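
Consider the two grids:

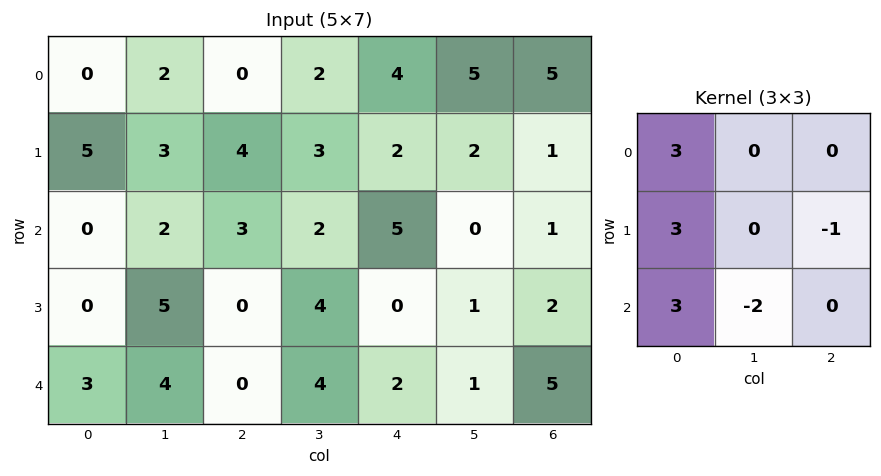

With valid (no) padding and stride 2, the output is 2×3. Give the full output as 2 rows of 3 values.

7 15 32
1 1 17

Output[0,0]: The receptive field on the input at this output position is [0 2 0 / 5 3 4 / 0 2 3]. Elementwise product with the kernel and sum: 0·3 + 5·3 + 4·-1 + 0·3 + 2·-2.
Output[0,1]: The receptive field on the input at this output position is [0 2 4 / 4 3 2 / 3 2 5]. Elementwise product with the kernel and sum: 0·3 + 4·3 + 2·-1 + 3·3 + 2·-2.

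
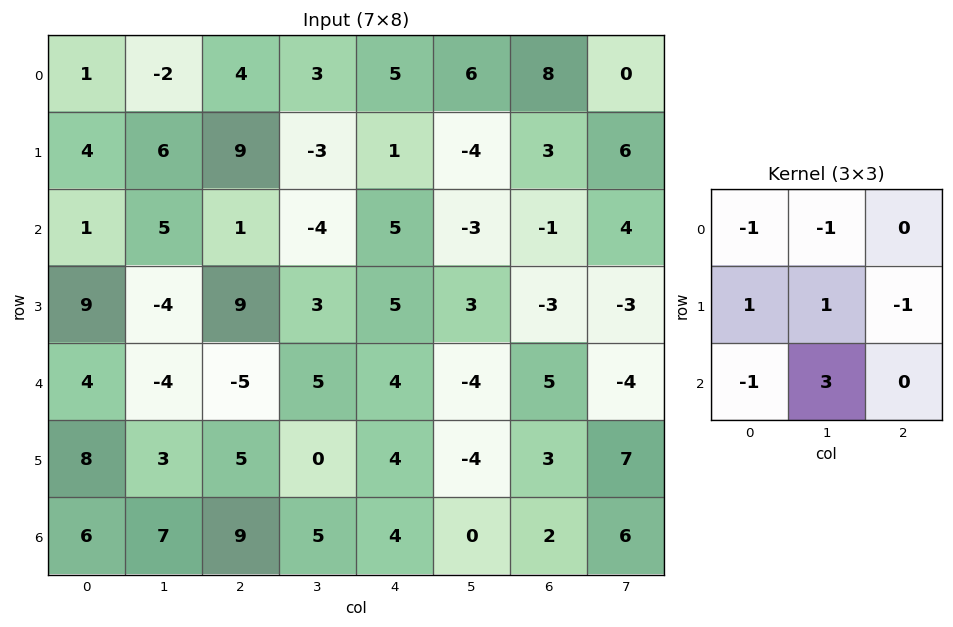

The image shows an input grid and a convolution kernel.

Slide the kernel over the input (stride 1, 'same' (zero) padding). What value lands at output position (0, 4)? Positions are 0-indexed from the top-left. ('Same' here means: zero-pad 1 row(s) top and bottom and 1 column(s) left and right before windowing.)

The receptive field on the zero-padded input at this output position is [0 0 0 / 3 5 6 / -3 1 -4]. Elementwise product with the kernel and sum: 0·-1 + 0·-1 + 3·1 + 5·1 + 6·-1 + -3·-1 + 1·3.

8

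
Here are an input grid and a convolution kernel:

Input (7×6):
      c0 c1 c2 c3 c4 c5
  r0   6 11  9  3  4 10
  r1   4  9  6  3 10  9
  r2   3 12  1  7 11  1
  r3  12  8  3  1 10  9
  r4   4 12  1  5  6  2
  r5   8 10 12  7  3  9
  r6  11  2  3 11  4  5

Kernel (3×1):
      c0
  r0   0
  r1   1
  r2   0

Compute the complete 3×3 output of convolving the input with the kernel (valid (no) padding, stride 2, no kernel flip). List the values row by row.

Output[0,0]: The receptive field on the input at this output position is [6 / 4 / 3]. Elementwise product with the kernel and sum: 4·1.
Output[0,1]: The receptive field on the input at this output position is [9 / 6 / 1]. Elementwise product with the kernel and sum: 6·1.

4 6 10
12 3 10
8 12 3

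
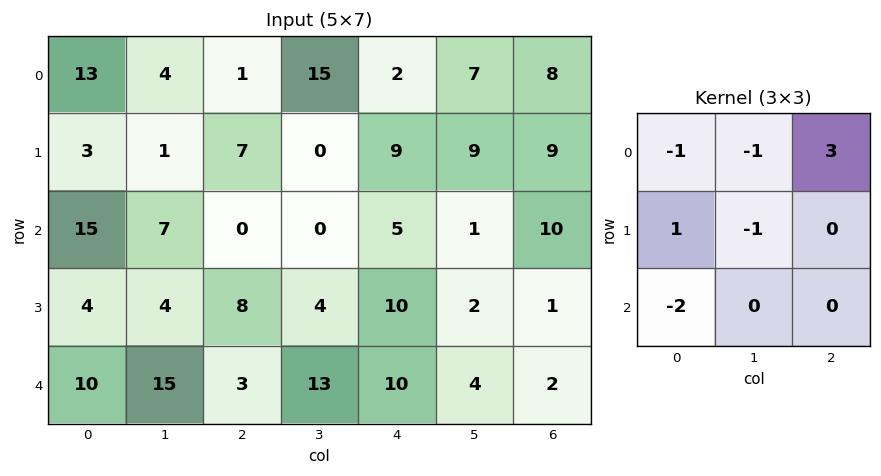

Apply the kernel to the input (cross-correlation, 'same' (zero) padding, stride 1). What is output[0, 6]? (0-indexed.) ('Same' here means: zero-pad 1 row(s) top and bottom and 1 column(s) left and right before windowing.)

-19

The receptive field on the zero-padded input at this output position is [0 0 0 / 7 8 0 / 9 9 0]. Elementwise product with the kernel and sum: 0·-1 + 0·-1 + 0·3 + 7·1 + 8·-1 + 9·-2.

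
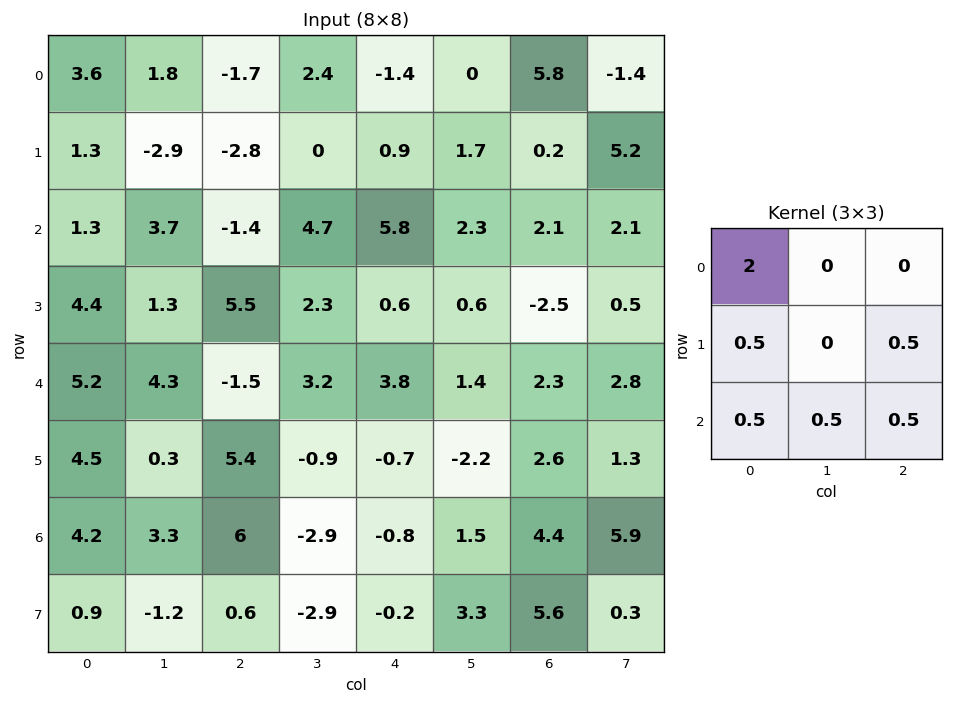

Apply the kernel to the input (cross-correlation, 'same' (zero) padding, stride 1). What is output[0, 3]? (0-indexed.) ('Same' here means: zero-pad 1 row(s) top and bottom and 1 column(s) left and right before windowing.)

-2.5

The receptive field on the zero-padded input at this output position is [0 0 0 / -1.7 2.4 -1.4 / -2.8 0 0.9]. Elementwise product with the kernel and sum: 0·2 + -1.7·0.5 + -1.4·0.5 + -2.8·0.5 + 0·0.5 + 0.9·0.5.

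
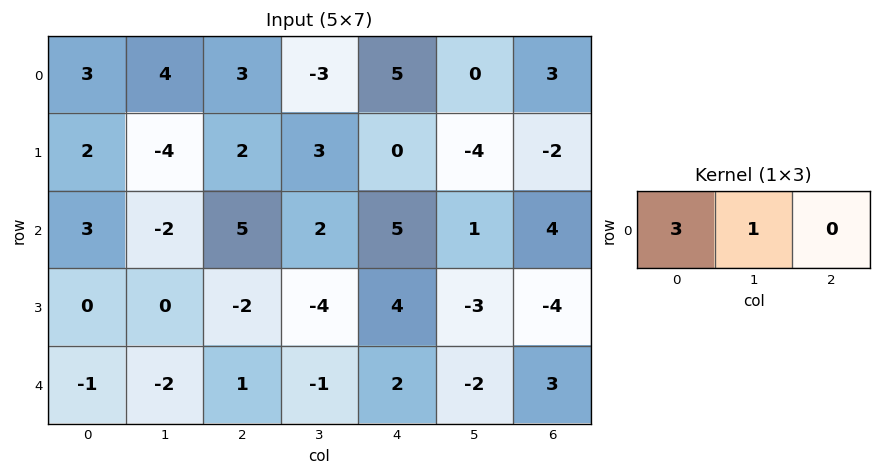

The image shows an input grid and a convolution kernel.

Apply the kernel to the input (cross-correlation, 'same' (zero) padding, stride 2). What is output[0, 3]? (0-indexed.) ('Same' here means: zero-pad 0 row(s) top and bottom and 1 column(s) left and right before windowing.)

3

The receptive field on the zero-padded input at this output position is [0 3 0]. Elementwise product with the kernel and sum: 0·3 + 3·1.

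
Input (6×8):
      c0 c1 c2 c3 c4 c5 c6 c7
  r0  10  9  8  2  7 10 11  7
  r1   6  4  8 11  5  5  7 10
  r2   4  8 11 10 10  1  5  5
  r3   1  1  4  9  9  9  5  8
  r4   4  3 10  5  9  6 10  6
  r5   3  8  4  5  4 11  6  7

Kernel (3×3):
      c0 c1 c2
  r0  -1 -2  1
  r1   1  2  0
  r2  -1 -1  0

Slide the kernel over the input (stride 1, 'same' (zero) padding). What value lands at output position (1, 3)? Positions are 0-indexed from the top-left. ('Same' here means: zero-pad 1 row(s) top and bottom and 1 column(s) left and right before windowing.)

The receptive field on the zero-padded input at this output position is [8 2 7 / 8 11 5 / 11 10 10]. Elementwise product with the kernel and sum: 8·-1 + 2·-2 + 7·1 + 8·1 + 11·2 + 11·-1 + 10·-1.

4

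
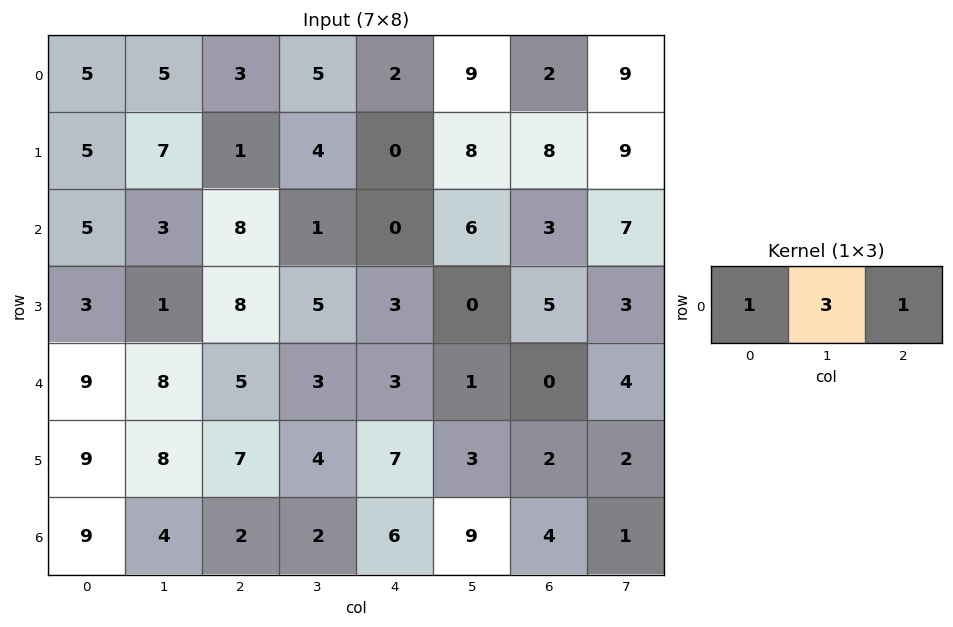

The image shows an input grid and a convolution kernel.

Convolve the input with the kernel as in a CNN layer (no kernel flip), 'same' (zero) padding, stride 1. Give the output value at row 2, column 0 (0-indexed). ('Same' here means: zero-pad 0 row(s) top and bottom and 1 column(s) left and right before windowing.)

18

The receptive field on the zero-padded input at this output position is [0 5 3]. Elementwise product with the kernel and sum: 0·1 + 5·3 + 3·1.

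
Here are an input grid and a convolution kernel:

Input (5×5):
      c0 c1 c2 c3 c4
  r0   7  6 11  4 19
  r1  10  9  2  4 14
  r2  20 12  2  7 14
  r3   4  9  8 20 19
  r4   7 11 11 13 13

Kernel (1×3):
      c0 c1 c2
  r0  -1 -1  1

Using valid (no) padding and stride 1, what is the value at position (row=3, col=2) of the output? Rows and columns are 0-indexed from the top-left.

-9

The receptive field on the input at this output position is [8 20 19]. Elementwise product with the kernel and sum: 8·-1 + 20·-1 + 19·1.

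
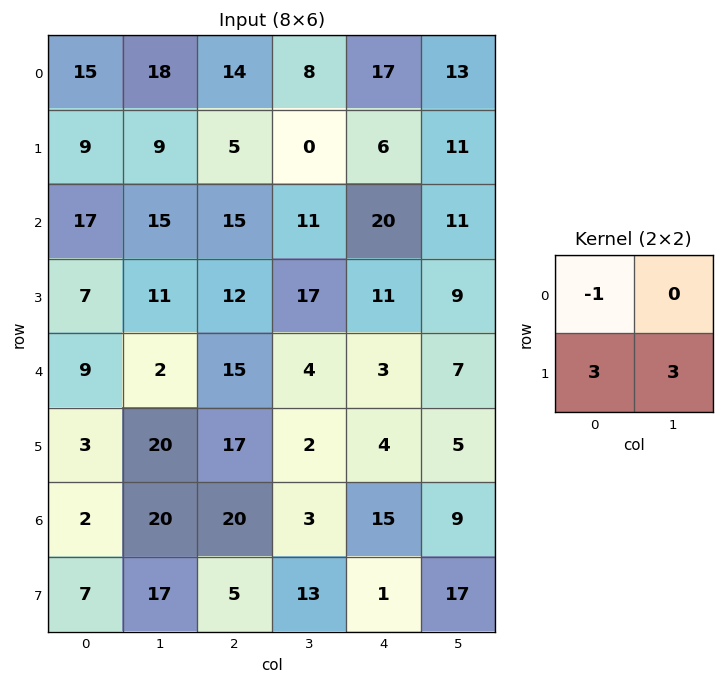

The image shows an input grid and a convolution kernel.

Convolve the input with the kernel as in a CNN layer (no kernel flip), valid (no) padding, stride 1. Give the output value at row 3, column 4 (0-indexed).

19

The receptive field on the input at this output position is [11 9 / 3 7]. Elementwise product with the kernel and sum: 11·-1 + 3·3 + 7·3.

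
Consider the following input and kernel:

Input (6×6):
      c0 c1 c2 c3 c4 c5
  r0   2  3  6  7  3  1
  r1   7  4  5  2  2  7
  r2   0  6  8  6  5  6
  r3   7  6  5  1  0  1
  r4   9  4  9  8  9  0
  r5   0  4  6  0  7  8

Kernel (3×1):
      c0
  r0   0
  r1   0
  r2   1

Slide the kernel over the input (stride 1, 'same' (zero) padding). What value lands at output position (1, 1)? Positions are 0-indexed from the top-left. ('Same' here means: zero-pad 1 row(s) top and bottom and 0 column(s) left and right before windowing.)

The receptive field on the zero-padded input at this output position is [3 / 4 / 6]. Elementwise product with the kernel and sum: 6·1.

6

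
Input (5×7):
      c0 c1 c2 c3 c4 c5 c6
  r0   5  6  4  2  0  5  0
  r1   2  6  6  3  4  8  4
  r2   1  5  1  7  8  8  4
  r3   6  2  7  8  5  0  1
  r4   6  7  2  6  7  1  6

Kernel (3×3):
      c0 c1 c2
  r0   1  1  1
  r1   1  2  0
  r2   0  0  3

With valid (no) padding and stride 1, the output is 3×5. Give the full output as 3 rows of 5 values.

Output[0,0]: The receptive field on the input at this output position is [5 6 4 / 2 6 6 / 1 5 1]. Elementwise product with the kernel and sum: 5·1 + 6·1 + 4·1 + 2·1 + 6·2 + 1·3.

32 51 42 42 37
46 46 43 38 43
23 47 60 44 43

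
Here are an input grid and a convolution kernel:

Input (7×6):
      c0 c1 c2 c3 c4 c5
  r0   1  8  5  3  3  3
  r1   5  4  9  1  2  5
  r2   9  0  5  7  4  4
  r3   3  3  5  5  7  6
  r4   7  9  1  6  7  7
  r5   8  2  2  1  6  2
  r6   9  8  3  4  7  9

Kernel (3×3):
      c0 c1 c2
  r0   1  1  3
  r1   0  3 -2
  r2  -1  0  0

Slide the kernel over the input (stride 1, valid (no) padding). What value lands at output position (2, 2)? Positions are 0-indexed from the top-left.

24

The receptive field on the input at this output position is [5 7 4 / 5 5 7 / 1 6 7]. Elementwise product with the kernel and sum: 5·1 + 7·1 + 4·3 + 5·3 + 7·-2 + 1·-1.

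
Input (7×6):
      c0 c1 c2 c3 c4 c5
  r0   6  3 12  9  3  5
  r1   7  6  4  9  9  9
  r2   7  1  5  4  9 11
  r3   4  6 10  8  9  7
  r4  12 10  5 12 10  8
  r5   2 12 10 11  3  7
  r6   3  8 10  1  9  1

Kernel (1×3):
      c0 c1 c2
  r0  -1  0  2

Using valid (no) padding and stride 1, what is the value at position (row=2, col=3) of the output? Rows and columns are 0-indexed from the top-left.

The receptive field on the input at this output position is [4 9 11]. Elementwise product with the kernel and sum: 4·-1 + 11·2.

18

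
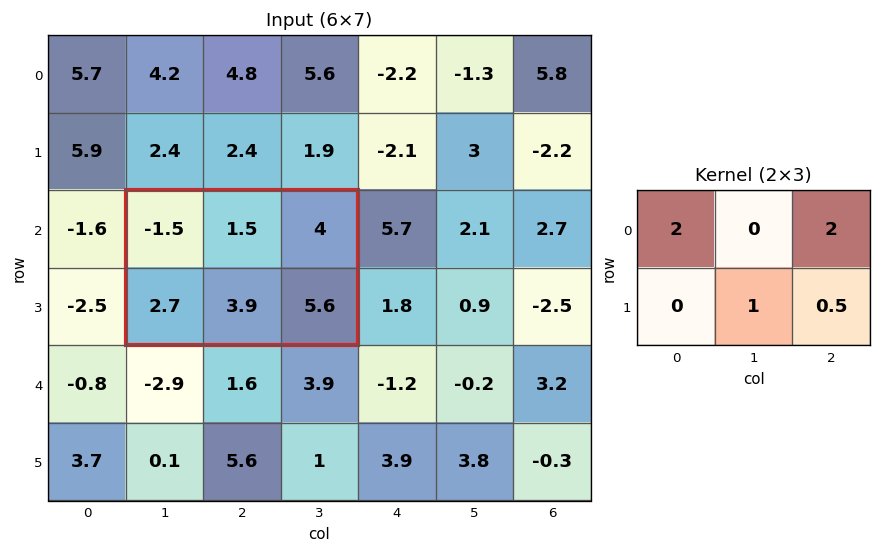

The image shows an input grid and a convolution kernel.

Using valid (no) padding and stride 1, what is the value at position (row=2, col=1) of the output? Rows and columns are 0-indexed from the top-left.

The receptive field on the input at this output position is [-1.5 1.5 4 / 2.7 3.9 5.6]. Elementwise product with the kernel and sum: -1.5·2 + 4·2 + 3.9·1 + 5.6·0.5.

11.7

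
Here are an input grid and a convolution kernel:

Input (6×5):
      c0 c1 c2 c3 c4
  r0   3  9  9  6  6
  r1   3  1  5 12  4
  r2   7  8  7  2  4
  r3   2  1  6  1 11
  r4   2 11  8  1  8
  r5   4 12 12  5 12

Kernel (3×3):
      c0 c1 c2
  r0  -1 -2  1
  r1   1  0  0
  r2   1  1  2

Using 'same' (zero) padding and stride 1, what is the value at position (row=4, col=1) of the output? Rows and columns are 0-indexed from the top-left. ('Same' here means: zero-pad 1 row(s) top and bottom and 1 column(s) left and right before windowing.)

The receptive field on the zero-padded input at this output position is [2 1 6 / 2 11 8 / 4 12 12]. Elementwise product with the kernel and sum: 2·-1 + 1·-2 + 6·1 + 2·1 + 4·1 + 12·1 + 12·2.

44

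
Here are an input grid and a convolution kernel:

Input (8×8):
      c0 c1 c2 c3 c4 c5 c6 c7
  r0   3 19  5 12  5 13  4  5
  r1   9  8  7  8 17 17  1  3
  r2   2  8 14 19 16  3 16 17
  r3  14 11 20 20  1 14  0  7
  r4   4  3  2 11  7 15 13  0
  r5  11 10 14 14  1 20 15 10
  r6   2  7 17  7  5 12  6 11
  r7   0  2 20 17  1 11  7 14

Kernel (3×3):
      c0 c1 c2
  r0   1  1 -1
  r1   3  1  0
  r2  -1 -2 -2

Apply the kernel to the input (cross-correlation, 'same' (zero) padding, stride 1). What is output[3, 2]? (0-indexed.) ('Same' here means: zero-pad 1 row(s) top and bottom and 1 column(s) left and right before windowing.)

The receptive field on the zero-padded input at this output position is [8 14 19 / 11 20 20 / 3 2 11]. Elementwise product with the kernel and sum: 8·1 + 14·1 + 19·-1 + 11·3 + 20·1 + 3·-1 + 2·-2 + 11·-2.

27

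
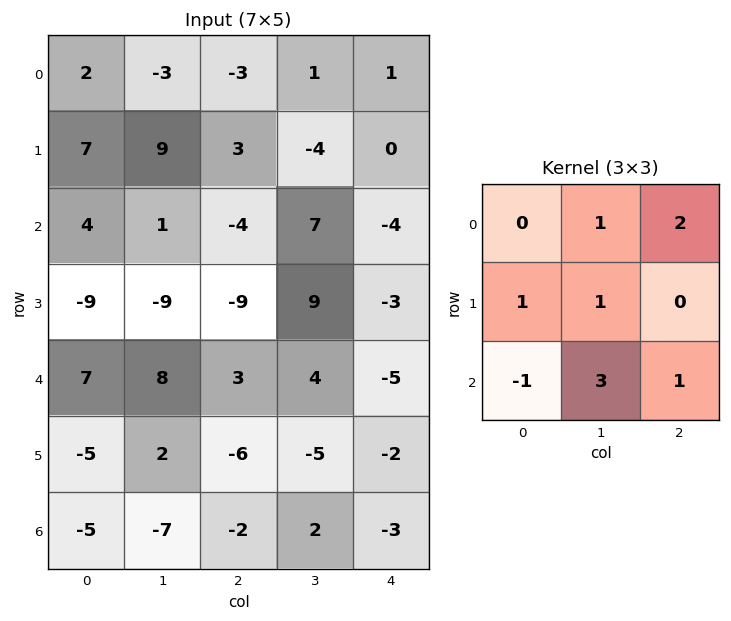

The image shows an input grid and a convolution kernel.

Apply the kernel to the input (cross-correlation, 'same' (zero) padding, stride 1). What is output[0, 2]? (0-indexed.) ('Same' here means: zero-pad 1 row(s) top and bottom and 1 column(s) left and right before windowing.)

The receptive field on the zero-padded input at this output position is [0 0 0 / -3 -3 1 / 9 3 -4]. Elementwise product with the kernel and sum: 0·1 + 0·2 + -3·1 + -3·1 + 9·-1 + 3·3 + -4·1.

-10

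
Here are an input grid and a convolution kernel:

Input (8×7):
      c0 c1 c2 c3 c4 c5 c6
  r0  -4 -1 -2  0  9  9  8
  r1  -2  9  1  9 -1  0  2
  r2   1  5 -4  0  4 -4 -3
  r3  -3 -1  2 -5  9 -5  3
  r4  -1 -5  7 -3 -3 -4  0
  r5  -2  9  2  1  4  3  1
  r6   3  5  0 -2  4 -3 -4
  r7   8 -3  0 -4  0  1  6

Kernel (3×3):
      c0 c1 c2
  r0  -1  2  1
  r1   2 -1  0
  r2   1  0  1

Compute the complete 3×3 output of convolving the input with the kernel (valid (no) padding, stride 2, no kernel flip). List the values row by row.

-16 4 16
6 21 5
-12 -9 0

Output[0,0]: The receptive field on the input at this output position is [-4 -1 -2 / -2 9 1 / 1 5 -4]. Elementwise product with the kernel and sum: -4·-1 + -1·2 + -2·1 + -2·2 + 9·-1 + 1·1 + -4·1.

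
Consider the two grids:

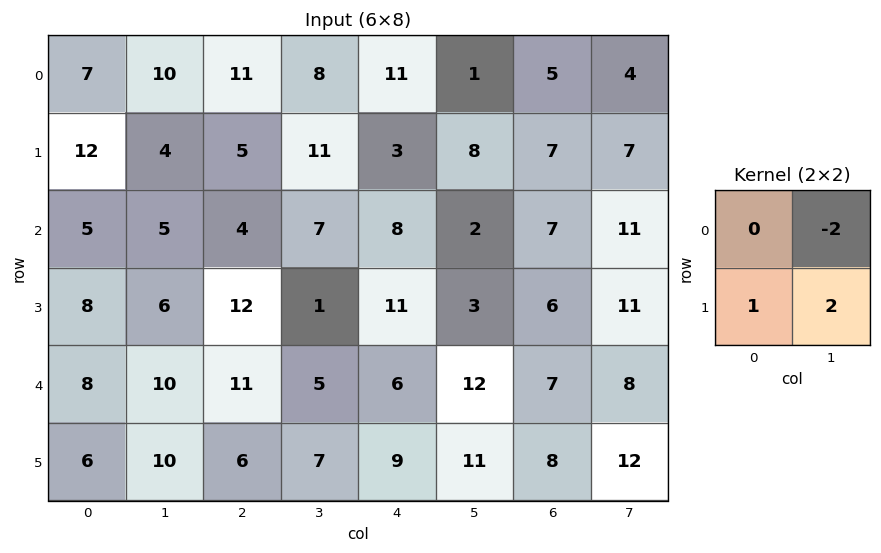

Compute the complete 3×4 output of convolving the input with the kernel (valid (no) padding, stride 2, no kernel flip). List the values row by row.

0 11 17 13
10 0 13 6
6 10 7 16

Output[0,0]: The receptive field on the input at this output position is [7 10 / 12 4]. Elementwise product with the kernel and sum: 10·-2 + 12·1 + 4·2.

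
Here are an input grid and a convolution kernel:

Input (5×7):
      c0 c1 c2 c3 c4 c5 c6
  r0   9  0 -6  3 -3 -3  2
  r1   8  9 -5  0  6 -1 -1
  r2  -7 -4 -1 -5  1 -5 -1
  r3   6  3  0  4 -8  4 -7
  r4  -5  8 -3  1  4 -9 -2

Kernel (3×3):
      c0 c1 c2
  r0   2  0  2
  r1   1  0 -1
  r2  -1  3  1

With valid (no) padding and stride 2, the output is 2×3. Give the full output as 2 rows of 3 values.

Output[0,0]: The receptive field on the input at this output position is [9 0 -6 / 8 9 -5 / -7 -4 -1]. Elementwise product with the kernel and sum: 9·2 + -6·2 + 8·1 + -5·-1 + -7·-1 + -4·3 + -1·1.
Output[0,1]: The receptive field on the input at this output position is [-6 3 -3 / -5 0 6 / -1 -5 1]. Elementwise product with the kernel and sum: -6·2 + -3·2 + -5·1 + 6·-1 + -1·-1 + -5·3 + 1·1.

13 -42 -12
16 18 -34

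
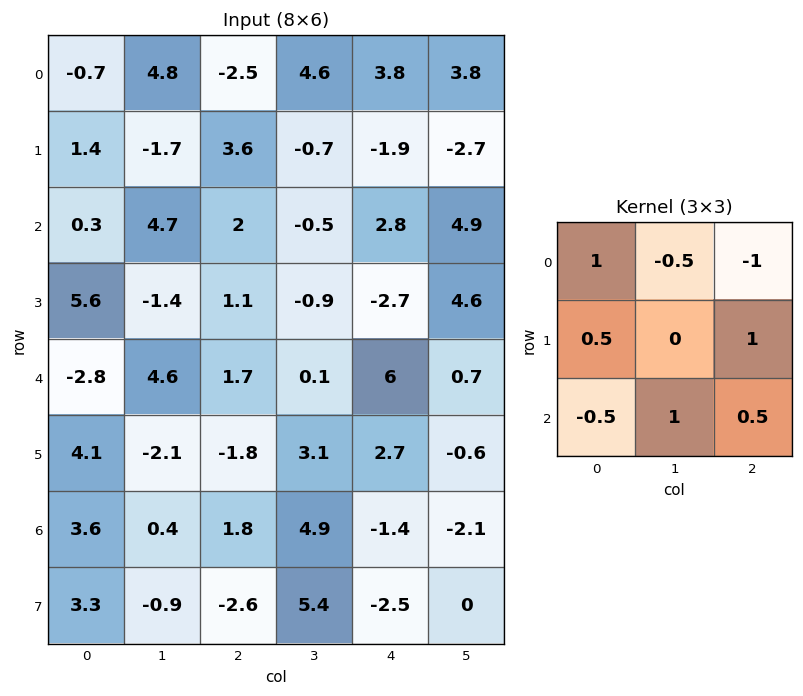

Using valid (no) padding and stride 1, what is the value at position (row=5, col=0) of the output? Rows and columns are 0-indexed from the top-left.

The receptive field on the input at this output position is [4.1 -2.1 -1.8 / 3.6 0.4 1.8 / 3.3 -0.9 -2.6]. Elementwise product with the kernel and sum: 4.1·1 + -2.1·-0.5 + -1.8·-1 + 3.6·0.5 + 1.8·1 + 3.3·-0.5 + -0.9·1 + -2.6·0.5.

6.7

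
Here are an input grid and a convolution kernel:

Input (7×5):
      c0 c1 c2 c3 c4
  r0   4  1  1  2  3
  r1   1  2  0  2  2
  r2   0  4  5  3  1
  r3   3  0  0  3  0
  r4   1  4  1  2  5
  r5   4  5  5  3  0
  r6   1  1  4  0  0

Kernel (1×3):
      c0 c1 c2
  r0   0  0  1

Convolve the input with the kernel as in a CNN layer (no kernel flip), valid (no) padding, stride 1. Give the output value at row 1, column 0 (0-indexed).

The receptive field on the input at this output position is [1 2 0]. Elementwise product with the kernel and sum: 0·1.

0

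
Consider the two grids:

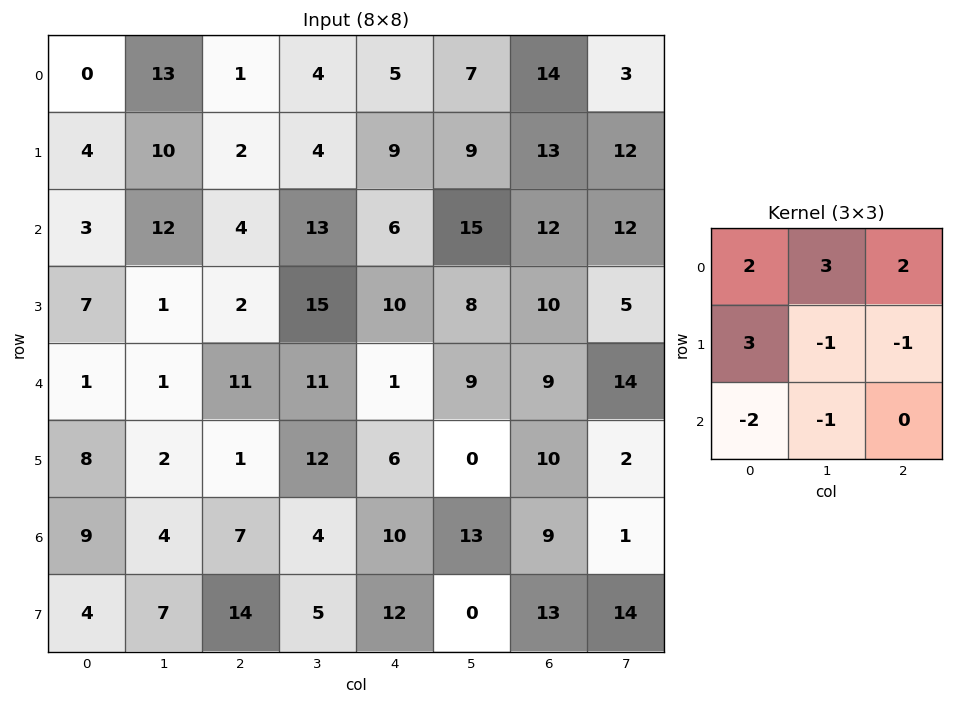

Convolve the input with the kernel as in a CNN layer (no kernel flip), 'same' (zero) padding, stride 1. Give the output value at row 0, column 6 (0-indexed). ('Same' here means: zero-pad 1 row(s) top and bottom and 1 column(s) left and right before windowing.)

The receptive field on the zero-padded input at this output position is [0 0 0 / 7 14 3 / 9 13 12]. Elementwise product with the kernel and sum: 0·2 + 0·3 + 0·2 + 7·3 + 14·-1 + 3·-1 + 9·-2 + 13·-1.

-27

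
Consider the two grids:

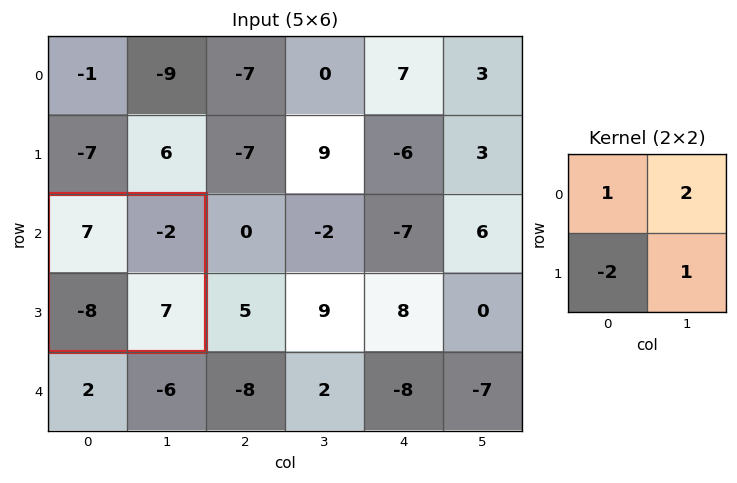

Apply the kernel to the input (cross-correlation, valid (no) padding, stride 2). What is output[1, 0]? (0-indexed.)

26

The receptive field on the input at this output position is [7 -2 / -8 7]. Elementwise product with the kernel and sum: 7·1 + -2·2 + -8·-2 + 7·1.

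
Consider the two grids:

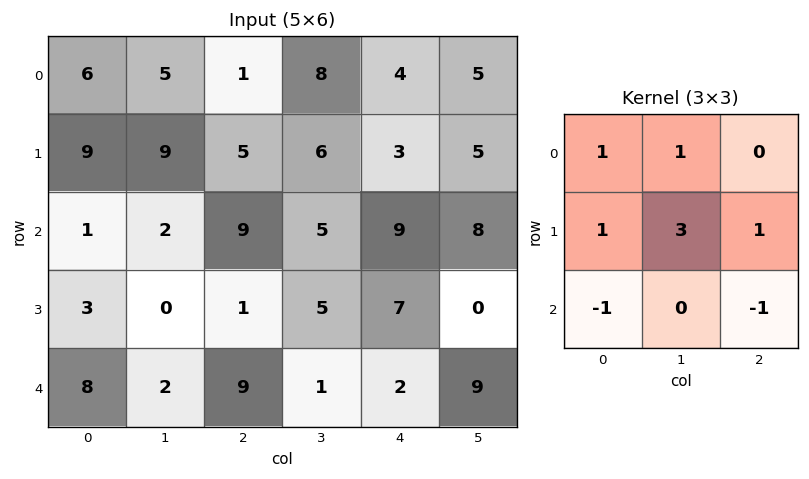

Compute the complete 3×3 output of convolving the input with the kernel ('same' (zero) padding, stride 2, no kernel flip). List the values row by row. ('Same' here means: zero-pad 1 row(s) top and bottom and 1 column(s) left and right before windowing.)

Output[0,0]: The receptive field on the zero-padded input at this output position is [0 0 0 / 0 6 5 / 0 9 9]. Elementwise product with the kernel and sum: 0·1 + 0·1 + 0·1 + 6·3 + 5·1 + 0·-1 + 9·-1.

14 1 14
14 43 44
29 31 28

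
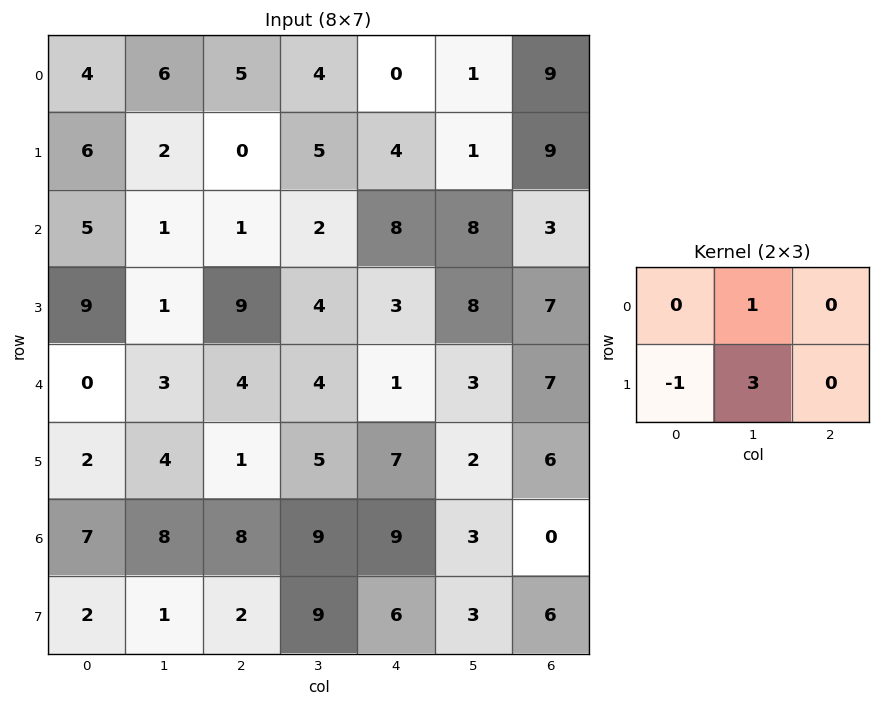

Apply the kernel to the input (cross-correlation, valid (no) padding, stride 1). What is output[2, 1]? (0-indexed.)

The receptive field on the input at this output position is [1 1 2 / 1 9 4]. Elementwise product with the kernel and sum: 1·1 + 1·-1 + 9·3.

27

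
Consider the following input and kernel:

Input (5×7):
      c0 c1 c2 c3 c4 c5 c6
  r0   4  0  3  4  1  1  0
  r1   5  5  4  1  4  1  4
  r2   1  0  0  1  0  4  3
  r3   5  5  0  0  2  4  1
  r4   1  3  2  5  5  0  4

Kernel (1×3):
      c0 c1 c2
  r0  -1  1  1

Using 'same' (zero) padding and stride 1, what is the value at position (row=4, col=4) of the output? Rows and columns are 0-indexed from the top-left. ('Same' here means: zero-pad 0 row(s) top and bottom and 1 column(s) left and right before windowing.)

0

The receptive field on the zero-padded input at this output position is [5 5 0]. Elementwise product with the kernel and sum: 5·-1 + 5·1 + 0·1.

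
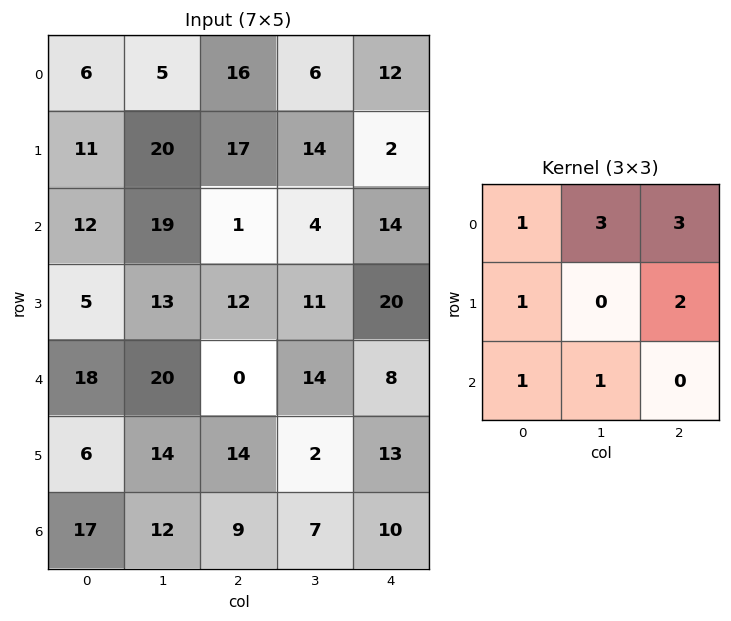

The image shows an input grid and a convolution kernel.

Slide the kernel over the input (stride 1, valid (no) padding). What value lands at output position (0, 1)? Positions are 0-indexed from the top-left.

139

The receptive field on the input at this output position is [5 16 6 / 20 17 14 / 19 1 4]. Elementwise product with the kernel and sum: 5·1 + 16·3 + 6·3 + 20·1 + 14·2 + 19·1 + 1·1.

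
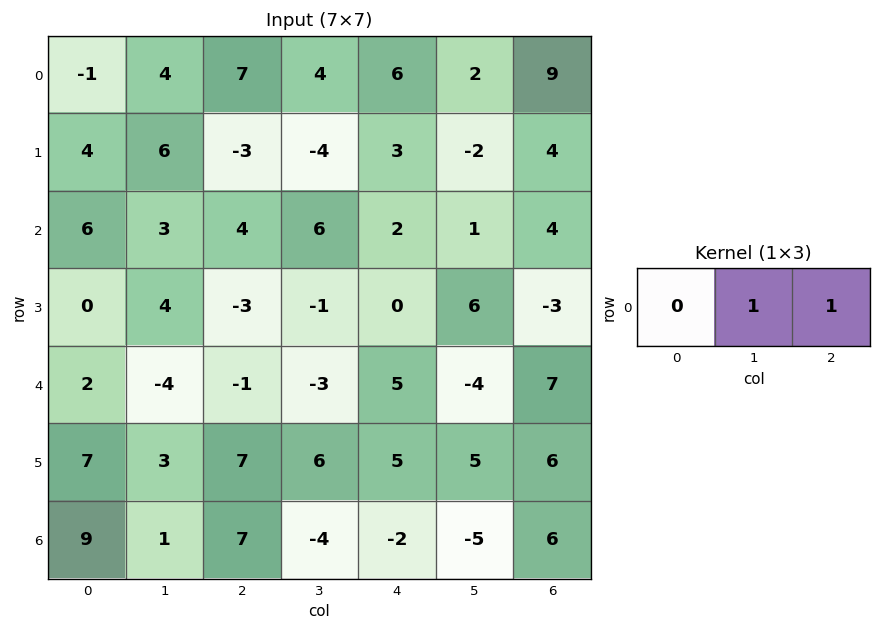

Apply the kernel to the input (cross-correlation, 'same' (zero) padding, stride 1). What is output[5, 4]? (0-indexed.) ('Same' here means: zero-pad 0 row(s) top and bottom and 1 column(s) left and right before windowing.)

The receptive field on the zero-padded input at this output position is [6 5 5]. Elementwise product with the kernel and sum: 5·1 + 5·1.

10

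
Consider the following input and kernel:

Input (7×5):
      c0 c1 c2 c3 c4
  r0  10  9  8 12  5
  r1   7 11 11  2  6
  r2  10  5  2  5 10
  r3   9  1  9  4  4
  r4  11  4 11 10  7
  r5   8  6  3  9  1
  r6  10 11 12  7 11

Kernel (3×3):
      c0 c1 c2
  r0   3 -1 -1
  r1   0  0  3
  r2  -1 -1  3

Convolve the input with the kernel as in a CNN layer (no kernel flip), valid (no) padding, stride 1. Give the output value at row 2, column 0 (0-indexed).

68

The receptive field on the input at this output position is [10 5 2 / 9 1 9 / 11 4 11]. Elementwise product with the kernel and sum: 10·3 + 5·-1 + 2·-1 + 9·3 + 11·-1 + 4·-1 + 11·3.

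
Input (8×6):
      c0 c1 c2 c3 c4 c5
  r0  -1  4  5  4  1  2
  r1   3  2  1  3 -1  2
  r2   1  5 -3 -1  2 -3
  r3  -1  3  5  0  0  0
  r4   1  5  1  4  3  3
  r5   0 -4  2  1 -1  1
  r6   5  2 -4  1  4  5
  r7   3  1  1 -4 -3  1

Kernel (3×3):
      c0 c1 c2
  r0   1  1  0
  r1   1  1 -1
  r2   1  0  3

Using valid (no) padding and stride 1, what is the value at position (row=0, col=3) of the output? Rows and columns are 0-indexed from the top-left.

-5

The receptive field on the input at this output position is [4 1 2 / 3 -1 2 / -1 2 -3]. Elementwise product with the kernel and sum: 4·1 + 1·1 + 3·1 + -1·1 + 2·-1 + -1·1 + -3·3.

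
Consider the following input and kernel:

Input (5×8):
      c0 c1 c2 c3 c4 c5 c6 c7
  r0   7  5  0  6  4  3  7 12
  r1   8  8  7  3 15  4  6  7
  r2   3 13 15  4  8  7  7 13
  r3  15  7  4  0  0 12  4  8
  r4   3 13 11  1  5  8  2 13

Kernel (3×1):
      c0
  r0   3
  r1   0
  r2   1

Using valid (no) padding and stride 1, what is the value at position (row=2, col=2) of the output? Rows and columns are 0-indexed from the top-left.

The receptive field on the input at this output position is [15 / 4 / 11]. Elementwise product with the kernel and sum: 15·3 + 11·1.

56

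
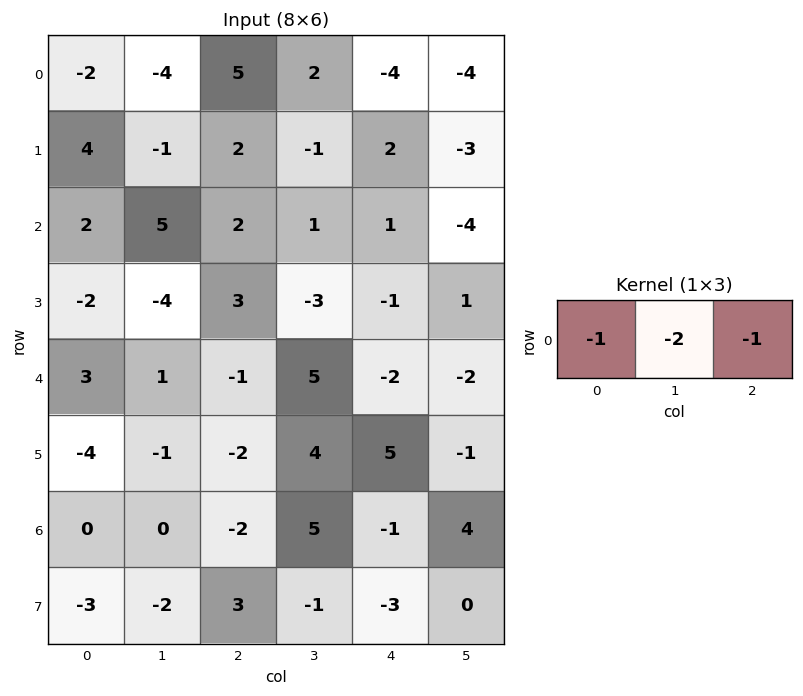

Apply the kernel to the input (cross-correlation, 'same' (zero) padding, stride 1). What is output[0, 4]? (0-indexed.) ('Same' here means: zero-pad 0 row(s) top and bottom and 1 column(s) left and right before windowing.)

10

The receptive field on the zero-padded input at this output position is [2 -4 -4]. Elementwise product with the kernel and sum: 2·-1 + -4·-2 + -4·-1.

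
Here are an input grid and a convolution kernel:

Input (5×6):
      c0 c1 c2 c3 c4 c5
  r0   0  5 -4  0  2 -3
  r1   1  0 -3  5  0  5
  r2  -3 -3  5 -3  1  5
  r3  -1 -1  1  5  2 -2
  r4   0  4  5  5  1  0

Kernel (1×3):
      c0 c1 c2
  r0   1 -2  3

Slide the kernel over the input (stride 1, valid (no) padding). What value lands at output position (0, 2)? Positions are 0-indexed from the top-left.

2

The receptive field on the input at this output position is [-4 0 2]. Elementwise product with the kernel and sum: -4·1 + 0·-2 + 2·3.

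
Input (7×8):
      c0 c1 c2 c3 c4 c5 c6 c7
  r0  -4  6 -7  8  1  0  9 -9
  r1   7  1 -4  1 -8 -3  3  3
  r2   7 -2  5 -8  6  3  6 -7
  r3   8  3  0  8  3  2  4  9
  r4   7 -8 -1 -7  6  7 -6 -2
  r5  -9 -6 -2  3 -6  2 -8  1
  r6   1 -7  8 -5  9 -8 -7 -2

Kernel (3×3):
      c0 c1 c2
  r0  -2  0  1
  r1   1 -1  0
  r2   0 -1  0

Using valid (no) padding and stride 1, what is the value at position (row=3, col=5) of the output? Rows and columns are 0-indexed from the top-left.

26

The receptive field on the input at this output position is [2 4 9 / 7 -6 -2 / 2 -8 1]. Elementwise product with the kernel and sum: 2·-2 + 9·1 + 7·1 + -6·-1 + -8·-1.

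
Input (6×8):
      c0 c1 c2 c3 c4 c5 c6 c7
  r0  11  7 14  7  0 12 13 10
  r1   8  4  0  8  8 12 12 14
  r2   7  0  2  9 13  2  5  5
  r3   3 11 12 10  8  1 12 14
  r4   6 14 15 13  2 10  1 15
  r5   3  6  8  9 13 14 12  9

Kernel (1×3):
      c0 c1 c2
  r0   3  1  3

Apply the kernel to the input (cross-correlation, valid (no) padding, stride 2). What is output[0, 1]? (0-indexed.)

The receptive field on the input at this output position is [14 7 0]. Elementwise product with the kernel and sum: 14·3 + 7·1 + 0·3.

49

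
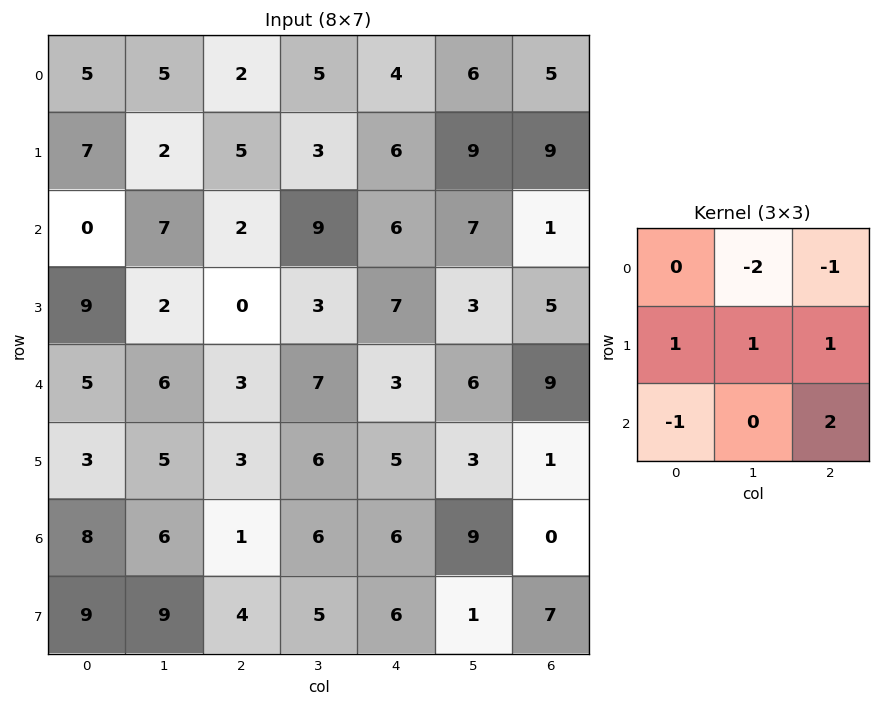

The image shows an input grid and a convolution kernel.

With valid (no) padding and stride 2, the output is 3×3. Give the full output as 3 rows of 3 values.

6 10 3
-4 -11 15
-10 8 -18

Output[0,0]: The receptive field on the input at this output position is [5 5 2 / 7 2 5 / 0 7 2]. Elementwise product with the kernel and sum: 5·-2 + 2·-1 + 7·1 + 2·1 + 5·1 + 0·-1 + 2·2.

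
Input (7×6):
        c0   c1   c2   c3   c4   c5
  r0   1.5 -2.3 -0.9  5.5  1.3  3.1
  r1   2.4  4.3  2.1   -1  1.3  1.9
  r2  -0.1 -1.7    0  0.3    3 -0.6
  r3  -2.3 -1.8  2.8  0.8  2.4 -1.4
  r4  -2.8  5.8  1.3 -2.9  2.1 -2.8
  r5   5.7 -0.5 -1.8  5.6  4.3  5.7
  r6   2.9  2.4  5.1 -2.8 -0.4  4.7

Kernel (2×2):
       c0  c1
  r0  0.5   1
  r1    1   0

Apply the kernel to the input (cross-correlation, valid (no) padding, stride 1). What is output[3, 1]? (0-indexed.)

The receptive field on the input at this output position is [-1.8 2.8 / 5.8 1.3]. Elementwise product with the kernel and sum: -1.8·0.5 + 2.8·1 + 5.8·1.

7.7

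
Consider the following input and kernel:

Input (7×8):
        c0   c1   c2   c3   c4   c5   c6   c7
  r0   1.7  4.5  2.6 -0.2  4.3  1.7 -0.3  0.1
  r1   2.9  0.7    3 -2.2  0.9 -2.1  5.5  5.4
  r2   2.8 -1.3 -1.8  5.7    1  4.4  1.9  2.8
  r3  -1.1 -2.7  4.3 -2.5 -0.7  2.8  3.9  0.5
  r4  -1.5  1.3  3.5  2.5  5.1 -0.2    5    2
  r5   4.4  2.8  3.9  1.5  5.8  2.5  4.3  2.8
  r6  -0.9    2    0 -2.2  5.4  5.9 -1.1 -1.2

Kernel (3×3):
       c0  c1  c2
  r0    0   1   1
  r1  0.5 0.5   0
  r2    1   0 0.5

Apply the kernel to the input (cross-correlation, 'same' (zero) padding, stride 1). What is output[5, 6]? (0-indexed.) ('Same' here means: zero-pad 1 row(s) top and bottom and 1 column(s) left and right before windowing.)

15.7

The receptive field on the zero-padded input at this output position is [-0.2 5 2 / 2.5 4.3 2.8 / 5.9 -1.1 -1.2]. Elementwise product with the kernel and sum: 5·1 + 2·1 + 2.5·0.5 + 4.3·0.5 + 5.9·1 + -1.2·0.5.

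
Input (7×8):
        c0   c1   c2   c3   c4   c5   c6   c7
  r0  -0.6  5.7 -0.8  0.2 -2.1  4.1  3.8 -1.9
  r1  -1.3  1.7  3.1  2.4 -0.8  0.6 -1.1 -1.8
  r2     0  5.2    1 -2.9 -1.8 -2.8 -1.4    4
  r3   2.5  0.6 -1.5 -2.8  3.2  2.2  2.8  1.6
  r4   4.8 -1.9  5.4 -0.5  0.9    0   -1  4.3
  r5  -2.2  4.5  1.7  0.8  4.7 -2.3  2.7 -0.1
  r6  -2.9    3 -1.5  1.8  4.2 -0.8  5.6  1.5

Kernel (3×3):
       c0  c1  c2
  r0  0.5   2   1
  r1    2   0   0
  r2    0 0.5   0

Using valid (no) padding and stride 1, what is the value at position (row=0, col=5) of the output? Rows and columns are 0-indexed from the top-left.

8.25

The receptive field on the input at this output position is [4.1 3.8 -1.9 / 0.6 -1.1 -1.8 / -2.8 -1.4 4]. Elementwise product with the kernel and sum: 4.1·0.5 + 3.8·2 + -1.9·1 + 0.6·2 + -1.4·0.5.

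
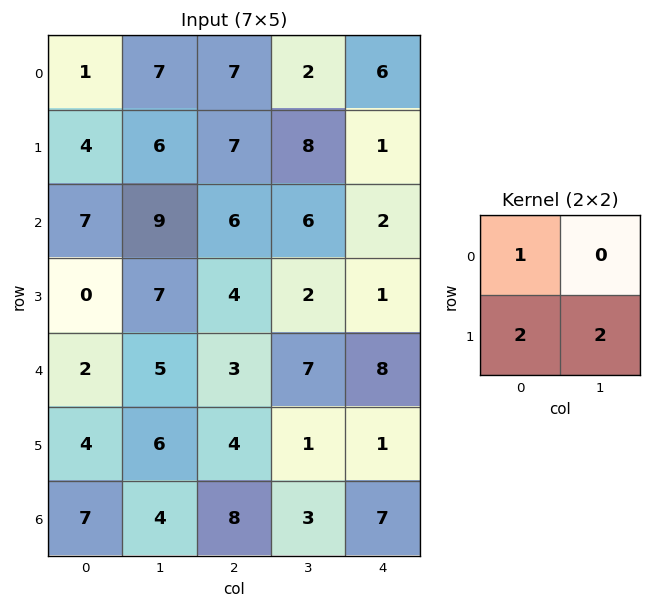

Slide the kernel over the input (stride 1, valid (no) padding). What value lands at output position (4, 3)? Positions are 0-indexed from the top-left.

The receptive field on the input at this output position is [7 8 / 1 1]. Elementwise product with the kernel and sum: 7·1 + 1·2 + 1·2.

11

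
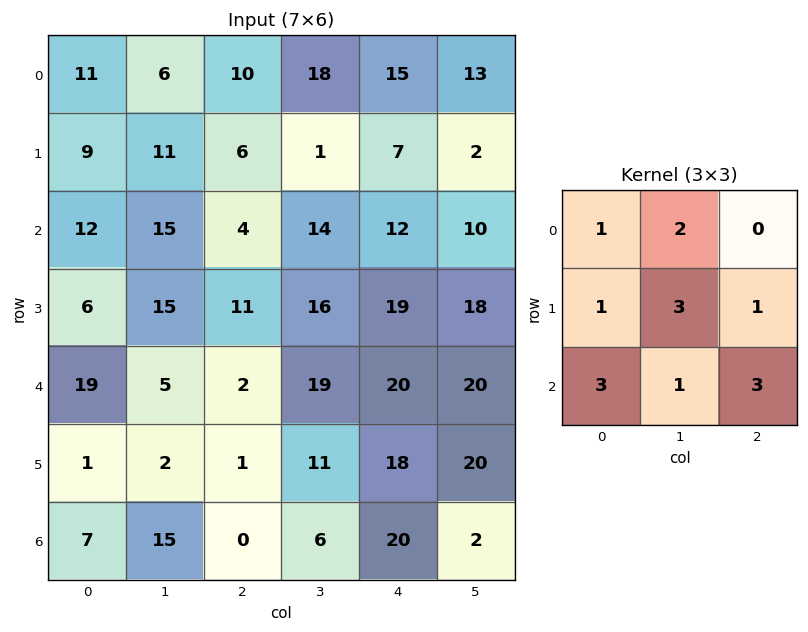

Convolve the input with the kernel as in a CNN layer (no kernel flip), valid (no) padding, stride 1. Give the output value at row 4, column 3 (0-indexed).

The receptive field on the input at this output position is [19 20 20 / 11 18 20 / 6 20 2]. Elementwise product with the kernel and sum: 19·1 + 20·2 + 11·1 + 18·3 + 20·1 + 6·3 + 20·1 + 2·3.

188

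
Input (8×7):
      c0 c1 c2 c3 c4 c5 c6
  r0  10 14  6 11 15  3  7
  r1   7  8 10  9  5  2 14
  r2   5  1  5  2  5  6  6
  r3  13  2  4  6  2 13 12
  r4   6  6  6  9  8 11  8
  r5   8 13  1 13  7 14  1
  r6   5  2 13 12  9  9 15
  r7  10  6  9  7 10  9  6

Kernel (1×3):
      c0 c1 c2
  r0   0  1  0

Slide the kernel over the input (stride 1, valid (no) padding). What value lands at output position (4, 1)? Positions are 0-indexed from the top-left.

The receptive field on the input at this output position is [6 6 9]. Elementwise product with the kernel and sum: 6·1.

6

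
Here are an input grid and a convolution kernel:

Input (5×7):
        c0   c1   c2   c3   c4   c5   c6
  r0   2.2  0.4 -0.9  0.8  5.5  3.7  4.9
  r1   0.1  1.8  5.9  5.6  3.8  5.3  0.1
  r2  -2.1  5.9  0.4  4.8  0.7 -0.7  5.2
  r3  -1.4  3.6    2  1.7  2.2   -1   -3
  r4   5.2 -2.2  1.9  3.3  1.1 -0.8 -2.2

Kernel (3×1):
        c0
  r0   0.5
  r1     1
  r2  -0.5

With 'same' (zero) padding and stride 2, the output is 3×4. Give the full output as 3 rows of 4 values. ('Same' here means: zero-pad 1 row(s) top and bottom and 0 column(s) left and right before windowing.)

2.15 -3.85 3.6 4.85
-1.35 2.35 1.5 6.75
4.5 2.9 2.2 -3.7

Output[0,0]: The receptive field on the zero-padded input at this output position is [0 / 2.2 / 0.1]. Elementwise product with the kernel and sum: 0·0.5 + 2.2·1 + 0.1·-0.5.
Output[0,1]: The receptive field on the zero-padded input at this output position is [0 / -0.9 / 5.9]. Elementwise product with the kernel and sum: 0·0.5 + -0.9·1 + 5.9·-0.5.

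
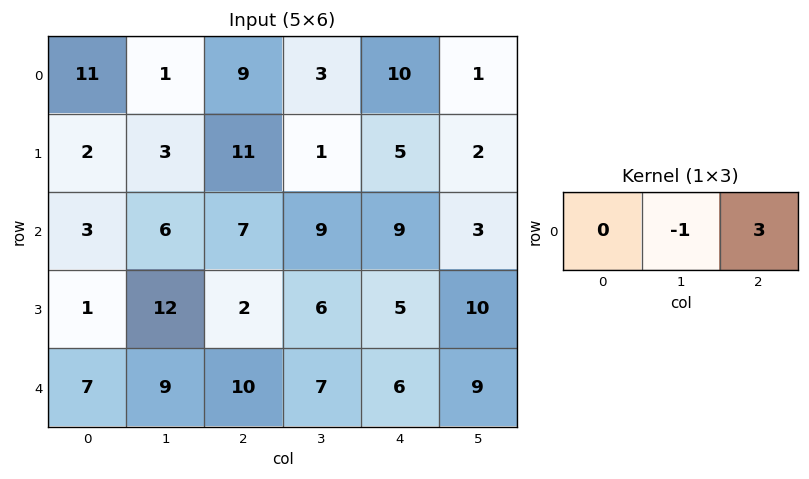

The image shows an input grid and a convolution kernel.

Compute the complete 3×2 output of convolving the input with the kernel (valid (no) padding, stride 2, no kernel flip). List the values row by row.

Output[0,0]: The receptive field on the input at this output position is [11 1 9]. Elementwise product with the kernel and sum: 1·-1 + 9·3.

26 27
15 18
21 11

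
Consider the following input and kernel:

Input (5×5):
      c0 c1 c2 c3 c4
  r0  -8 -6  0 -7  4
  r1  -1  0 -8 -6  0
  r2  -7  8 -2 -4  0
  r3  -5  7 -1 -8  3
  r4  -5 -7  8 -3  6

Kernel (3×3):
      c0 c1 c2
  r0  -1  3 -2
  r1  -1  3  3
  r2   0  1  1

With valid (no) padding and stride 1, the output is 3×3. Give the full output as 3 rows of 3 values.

Output[0,0]: The receptive field on the input at this output position is [-8 -6 0 / -1 0 -8 / -7 8 -2]. Elementwise product with the kernel and sum: -8·-1 + -6·3 + 0·-2 + -1·-1 + 0·3 + -8·3 + 8·1 + -2·1.

-27 -28 -43
48 -47 -25
59 -35 -21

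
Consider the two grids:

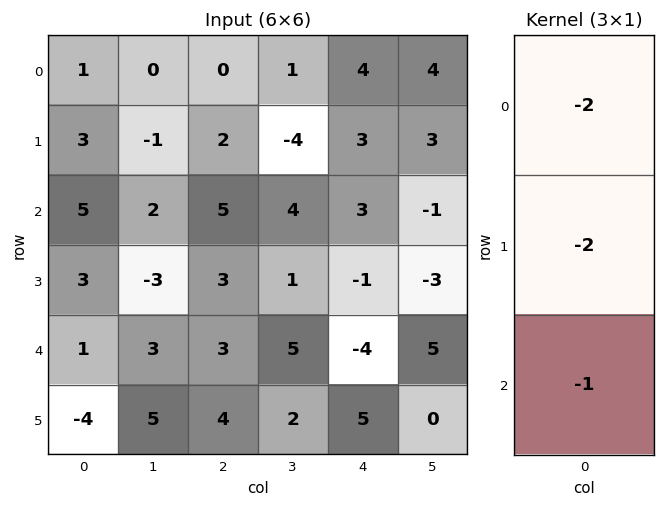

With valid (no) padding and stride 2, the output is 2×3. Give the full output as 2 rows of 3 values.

-13 -9 -17
-17 -19 0

Output[0,0]: The receptive field on the input at this output position is [1 / 3 / 5]. Elementwise product with the kernel and sum: 1·-2 + 3·-2 + 5·-1.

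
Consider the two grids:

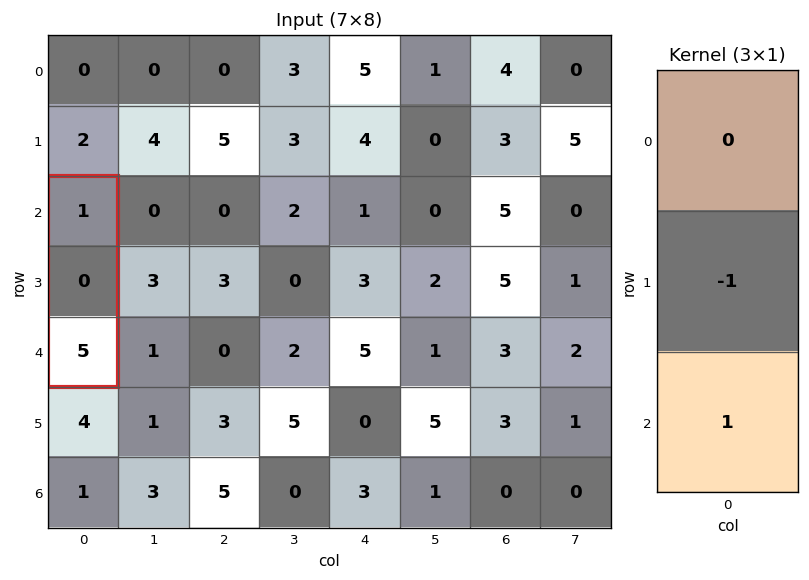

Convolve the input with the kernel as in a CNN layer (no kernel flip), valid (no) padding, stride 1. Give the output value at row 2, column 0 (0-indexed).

5

The receptive field on the input at this output position is [1 / 0 / 5]. Elementwise product with the kernel and sum: 0·-1 + 5·1.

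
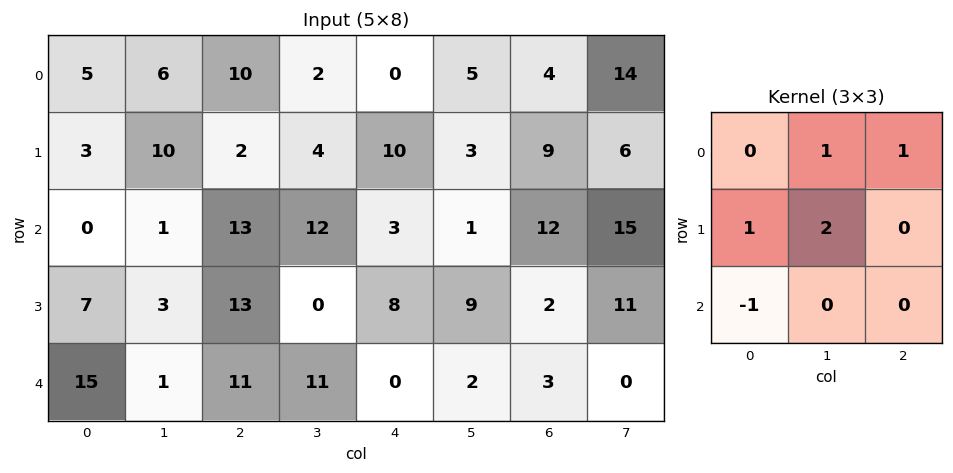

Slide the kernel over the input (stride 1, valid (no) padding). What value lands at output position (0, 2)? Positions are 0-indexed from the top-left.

-1

The receptive field on the input at this output position is [10 2 0 / 2 4 10 / 13 12 3]. Elementwise product with the kernel and sum: 2·1 + 0·1 + 2·1 + 4·2 + 13·-1.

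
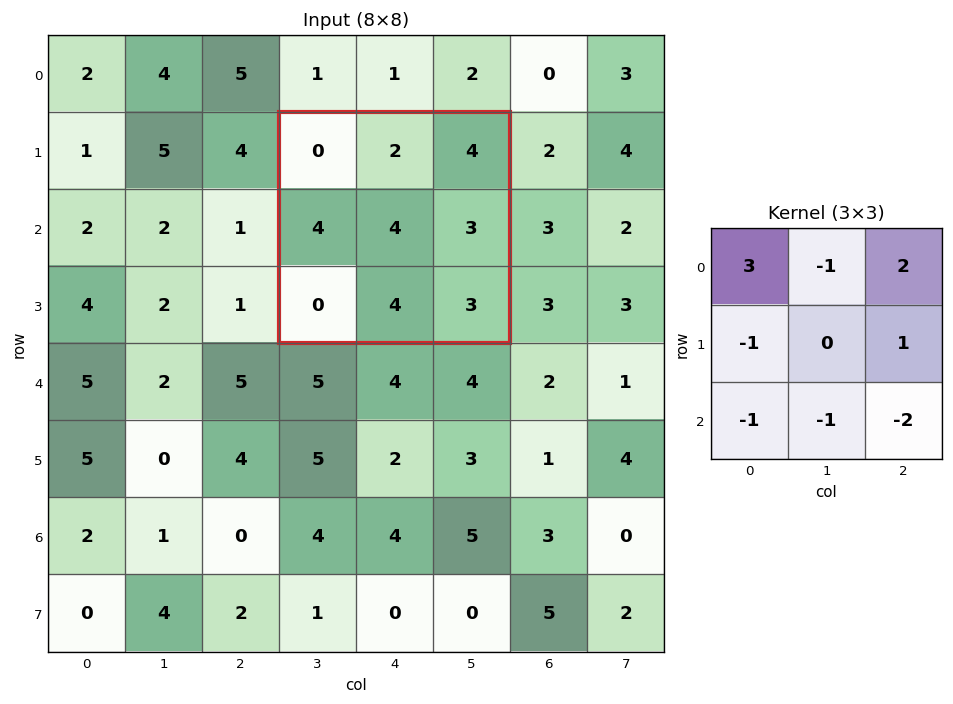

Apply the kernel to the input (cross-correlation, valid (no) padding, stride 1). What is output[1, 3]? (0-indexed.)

The receptive field on the input at this output position is [0 2 4 / 4 4 3 / 0 4 3]. Elementwise product with the kernel and sum: 0·3 + 2·-1 + 4·2 + 4·-1 + 3·1 + 0·-1 + 4·-1 + 3·-2.

-5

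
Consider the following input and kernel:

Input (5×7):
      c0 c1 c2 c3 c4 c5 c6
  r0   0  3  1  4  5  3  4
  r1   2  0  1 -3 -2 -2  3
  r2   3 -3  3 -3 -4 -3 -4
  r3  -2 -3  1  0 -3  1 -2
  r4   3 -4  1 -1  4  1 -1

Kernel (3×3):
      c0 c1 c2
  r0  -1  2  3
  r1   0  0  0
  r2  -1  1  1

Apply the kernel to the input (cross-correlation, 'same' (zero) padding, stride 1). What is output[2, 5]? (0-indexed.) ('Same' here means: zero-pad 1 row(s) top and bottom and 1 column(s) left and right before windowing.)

9

The receptive field on the zero-padded input at this output position is [-2 -2 3 / -4 -3 -4 / -3 1 -2]. Elementwise product with the kernel and sum: -2·-1 + -2·2 + 3·3 + -3·-1 + 1·1 + -2·1.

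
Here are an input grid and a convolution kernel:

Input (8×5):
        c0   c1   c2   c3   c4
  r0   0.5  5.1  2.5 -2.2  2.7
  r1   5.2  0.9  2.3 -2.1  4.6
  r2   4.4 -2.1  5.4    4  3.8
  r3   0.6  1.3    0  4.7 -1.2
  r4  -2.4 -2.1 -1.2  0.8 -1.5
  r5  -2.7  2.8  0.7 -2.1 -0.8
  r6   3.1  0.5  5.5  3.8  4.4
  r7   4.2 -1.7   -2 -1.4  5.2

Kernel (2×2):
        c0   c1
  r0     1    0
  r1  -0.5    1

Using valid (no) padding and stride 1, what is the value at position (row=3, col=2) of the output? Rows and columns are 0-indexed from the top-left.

1.4

The receptive field on the input at this output position is [0 4.7 / -1.2 0.8]. Elementwise product with the kernel and sum: 0·1 + -1.2·-0.5 + 0.8·1.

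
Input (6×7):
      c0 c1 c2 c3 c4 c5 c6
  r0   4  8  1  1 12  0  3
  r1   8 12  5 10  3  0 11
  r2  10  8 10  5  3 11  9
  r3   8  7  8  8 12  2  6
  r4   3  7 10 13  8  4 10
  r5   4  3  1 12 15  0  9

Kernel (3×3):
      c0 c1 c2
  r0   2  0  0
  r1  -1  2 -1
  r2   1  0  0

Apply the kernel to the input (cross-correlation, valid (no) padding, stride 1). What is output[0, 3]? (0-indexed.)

The receptive field on the input at this output position is [1 12 0 / 10 3 0 / 5 3 11]. Elementwise product with the kernel and sum: 1·2 + 10·-1 + 3·2 + 0·-1 + 5·1.

3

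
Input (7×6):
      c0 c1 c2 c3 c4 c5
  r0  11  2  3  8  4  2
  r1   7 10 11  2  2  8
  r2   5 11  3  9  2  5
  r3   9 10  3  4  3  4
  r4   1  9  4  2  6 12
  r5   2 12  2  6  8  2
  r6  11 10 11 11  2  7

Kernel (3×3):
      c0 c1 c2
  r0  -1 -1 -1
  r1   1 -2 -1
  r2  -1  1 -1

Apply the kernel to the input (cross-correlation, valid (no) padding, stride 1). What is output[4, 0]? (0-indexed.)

-50

The receptive field on the input at this output position is [1 9 4 / 2 12 2 / 11 10 11]. Elementwise product with the kernel and sum: 1·-1 + 9·-1 + 4·-1 + 2·1 + 12·-2 + 2·-1 + 11·-1 + 10·1 + 11·-1.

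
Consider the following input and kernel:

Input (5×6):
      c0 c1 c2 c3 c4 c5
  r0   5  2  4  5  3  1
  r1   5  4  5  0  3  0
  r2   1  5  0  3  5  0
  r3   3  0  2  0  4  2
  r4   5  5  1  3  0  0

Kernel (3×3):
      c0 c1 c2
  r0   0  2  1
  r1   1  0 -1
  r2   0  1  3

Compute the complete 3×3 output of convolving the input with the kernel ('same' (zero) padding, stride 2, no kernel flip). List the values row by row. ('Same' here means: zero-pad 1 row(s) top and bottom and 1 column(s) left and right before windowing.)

Output[0,0]: The receptive field on the zero-padded input at this output position is [0 0 0 / 0 5 2 / 0 5 4]. Elementwise product with the kernel and sum: 0·2 + 0·1 + 0·1 + 2·-1 + 5·1 + 4·3.
Output[0,1]: The receptive field on the zero-padded input at this output position is [0 0 0 / 2 4 5 / 4 5 0]. Elementwise product with the kernel and sum: 0·2 + 0·1 + 2·1 + 5·-1 + 5·1 + 0·3.

15 2 7
12 14 19
1 6 13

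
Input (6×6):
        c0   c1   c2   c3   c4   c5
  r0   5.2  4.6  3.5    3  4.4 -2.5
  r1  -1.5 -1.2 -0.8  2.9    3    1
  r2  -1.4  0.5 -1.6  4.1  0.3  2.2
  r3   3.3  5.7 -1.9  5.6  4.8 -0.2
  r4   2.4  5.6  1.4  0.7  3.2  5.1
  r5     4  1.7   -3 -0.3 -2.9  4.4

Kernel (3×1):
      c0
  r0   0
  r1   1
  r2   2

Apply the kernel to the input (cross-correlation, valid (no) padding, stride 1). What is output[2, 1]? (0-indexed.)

16.9

The receptive field on the input at this output position is [0.5 / 5.7 / 5.6]. Elementwise product with the kernel and sum: 5.7·1 + 5.6·2.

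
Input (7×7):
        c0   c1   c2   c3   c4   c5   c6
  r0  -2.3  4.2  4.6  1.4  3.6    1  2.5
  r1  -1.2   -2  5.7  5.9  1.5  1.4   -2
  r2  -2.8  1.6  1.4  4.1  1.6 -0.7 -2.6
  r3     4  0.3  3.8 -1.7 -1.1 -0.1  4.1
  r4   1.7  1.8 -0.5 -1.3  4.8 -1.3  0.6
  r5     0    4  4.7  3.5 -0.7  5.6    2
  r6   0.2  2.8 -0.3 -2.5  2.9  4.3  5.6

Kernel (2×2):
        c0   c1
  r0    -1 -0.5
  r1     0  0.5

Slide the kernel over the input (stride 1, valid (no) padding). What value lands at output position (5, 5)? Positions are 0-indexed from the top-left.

The receptive field on the input at this output position is [5.6 2 / 4.3 5.6]. Elementwise product with the kernel and sum: 5.6·-1 + 2·-0.5 + 5.6·0.5.

-3.8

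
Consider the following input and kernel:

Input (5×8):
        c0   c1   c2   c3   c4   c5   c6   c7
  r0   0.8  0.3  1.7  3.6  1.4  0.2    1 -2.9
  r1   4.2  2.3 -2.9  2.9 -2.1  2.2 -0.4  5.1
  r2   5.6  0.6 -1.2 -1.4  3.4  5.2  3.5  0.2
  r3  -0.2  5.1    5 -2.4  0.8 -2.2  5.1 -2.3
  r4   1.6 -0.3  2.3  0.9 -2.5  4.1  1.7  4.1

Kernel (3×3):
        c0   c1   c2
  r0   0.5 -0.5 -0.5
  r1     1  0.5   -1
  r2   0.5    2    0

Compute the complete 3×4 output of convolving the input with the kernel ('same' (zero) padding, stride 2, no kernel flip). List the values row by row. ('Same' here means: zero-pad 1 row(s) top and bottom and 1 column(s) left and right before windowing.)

Output[0,0]: The receptive field on the zero-padded input at this output position is [0 0 0 / 0 0.8 0.3 / 0 4.2 2.3]. Elementwise product with the kernel and sum: 0·0.5 + 0·-0.5 + 0·-0.5 + 0·1 + 0.8·0.5 + 0.3·-1 + 0·0.5 + 4.2·2.

8.5 -7.1 1.35 3.9
-1.45 15.1 -3.1 14.6
-1.35 1.2 -4.95 -1.65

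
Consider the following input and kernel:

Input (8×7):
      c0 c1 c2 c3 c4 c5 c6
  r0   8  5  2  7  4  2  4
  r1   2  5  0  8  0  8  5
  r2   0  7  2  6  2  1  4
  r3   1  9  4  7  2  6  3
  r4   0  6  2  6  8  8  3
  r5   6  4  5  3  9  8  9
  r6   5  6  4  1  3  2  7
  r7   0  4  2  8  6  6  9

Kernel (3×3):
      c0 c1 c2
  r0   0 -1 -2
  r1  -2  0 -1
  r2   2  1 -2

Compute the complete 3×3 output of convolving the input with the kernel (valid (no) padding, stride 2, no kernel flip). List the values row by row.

Output[0,0]: The receptive field on the input at this output position is [8 5 2 / 2 5 0 / 0 7 2]. Elementwise product with the kernel and sum: 5·-1 + 2·-2 + 2·-2 + 0·-1 + 0·2 + 7·1 + 2·-2.

-10 -9 -18
-15 -26 2
-19 -38 -47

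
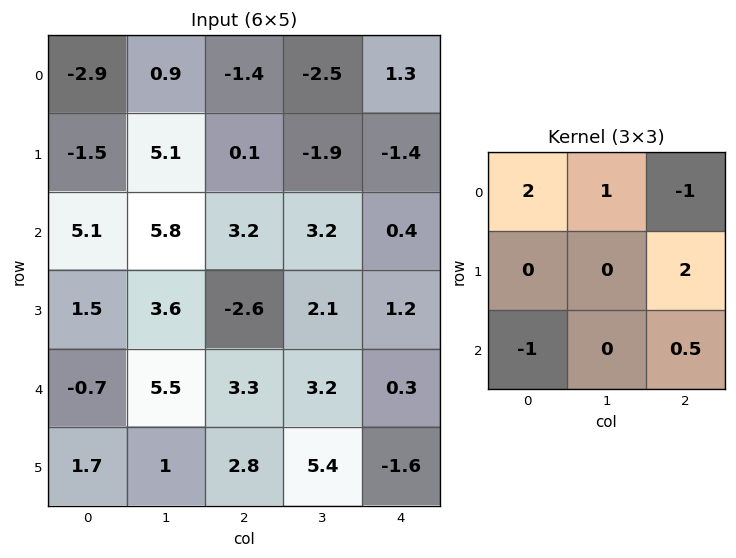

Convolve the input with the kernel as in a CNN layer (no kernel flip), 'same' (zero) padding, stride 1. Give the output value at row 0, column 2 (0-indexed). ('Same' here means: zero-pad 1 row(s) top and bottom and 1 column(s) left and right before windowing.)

-11.05

The receptive field on the zero-padded input at this output position is [0 0 0 / 0.9 -1.4 -2.5 / 5.1 0.1 -1.9]. Elementwise product with the kernel and sum: 0·2 + 0·1 + 0·-1 + -2.5·2 + 5.1·-1 + -1.9·0.5.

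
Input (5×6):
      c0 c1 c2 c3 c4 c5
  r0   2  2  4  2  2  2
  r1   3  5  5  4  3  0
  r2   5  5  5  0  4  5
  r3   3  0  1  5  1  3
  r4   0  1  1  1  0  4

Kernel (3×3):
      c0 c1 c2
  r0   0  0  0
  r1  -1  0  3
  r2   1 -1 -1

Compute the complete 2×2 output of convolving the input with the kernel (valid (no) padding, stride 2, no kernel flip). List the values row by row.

7 5
-2 2

Output[0,0]: The receptive field on the input at this output position is [2 2 4 / 3 5 5 / 5 5 5]. Elementwise product with the kernel and sum: 3·-1 + 5·3 + 5·1 + 5·-1 + 5·-1.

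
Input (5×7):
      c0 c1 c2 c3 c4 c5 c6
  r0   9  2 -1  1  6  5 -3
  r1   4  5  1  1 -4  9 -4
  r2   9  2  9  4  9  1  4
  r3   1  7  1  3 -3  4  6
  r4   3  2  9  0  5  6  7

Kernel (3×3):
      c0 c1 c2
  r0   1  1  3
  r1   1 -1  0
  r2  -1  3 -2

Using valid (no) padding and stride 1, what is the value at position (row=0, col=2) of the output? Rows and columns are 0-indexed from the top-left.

The receptive field on the input at this output position is [-1 1 6 / 1 1 -4 / 9 4 9]. Elementwise product with the kernel and sum: -1·1 + 1·1 + 6·3 + 1·1 + 1·-1 + 9·-1 + 4·3 + 9·-2.

3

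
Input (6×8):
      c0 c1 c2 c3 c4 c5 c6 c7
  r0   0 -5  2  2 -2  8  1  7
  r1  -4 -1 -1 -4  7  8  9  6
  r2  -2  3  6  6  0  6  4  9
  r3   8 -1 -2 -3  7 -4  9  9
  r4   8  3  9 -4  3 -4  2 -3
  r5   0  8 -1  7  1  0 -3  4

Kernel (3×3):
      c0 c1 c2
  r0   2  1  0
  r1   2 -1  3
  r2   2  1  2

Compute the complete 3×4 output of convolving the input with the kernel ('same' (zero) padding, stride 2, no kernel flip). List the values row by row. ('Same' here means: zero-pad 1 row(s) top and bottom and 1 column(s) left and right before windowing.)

-21 -17 45 73
13 5 22 79
25 10 -7 -13

Output[0,0]: The receptive field on the zero-padded input at this output position is [0 0 0 / 0 0 -5 / 0 -4 -1]. Elementwise product with the kernel and sum: 0·2 + 0·1 + 0·2 + 0·-1 + -5·3 + 0·2 + -4·1 + -1·2.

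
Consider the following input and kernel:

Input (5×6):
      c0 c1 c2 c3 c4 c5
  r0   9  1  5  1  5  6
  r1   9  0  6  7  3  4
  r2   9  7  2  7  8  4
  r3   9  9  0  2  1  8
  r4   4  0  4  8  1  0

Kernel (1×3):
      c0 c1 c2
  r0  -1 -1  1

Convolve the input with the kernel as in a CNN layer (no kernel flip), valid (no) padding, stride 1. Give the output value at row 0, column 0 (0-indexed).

-5

The receptive field on the input at this output position is [9 1 5]. Elementwise product with the kernel and sum: 9·-1 + 1·-1 + 5·1.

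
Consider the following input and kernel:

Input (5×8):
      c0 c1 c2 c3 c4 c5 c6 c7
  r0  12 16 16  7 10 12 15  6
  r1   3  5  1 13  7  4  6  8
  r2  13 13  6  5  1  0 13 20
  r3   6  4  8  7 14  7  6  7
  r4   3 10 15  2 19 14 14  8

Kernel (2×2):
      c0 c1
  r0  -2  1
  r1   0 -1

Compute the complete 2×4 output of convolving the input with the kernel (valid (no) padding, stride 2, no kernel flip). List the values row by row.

Output[0,0]: The receptive field on the input at this output position is [12 16 / 3 5]. Elementwise product with the kernel and sum: 12·-2 + 16·1 + 5·-1.
Output[0,1]: The receptive field on the input at this output position is [16 7 / 1 13]. Elementwise product with the kernel and sum: 16·-2 + 7·1 + 13·-1.

-13 -38 -12 -32
-17 -14 -9 -13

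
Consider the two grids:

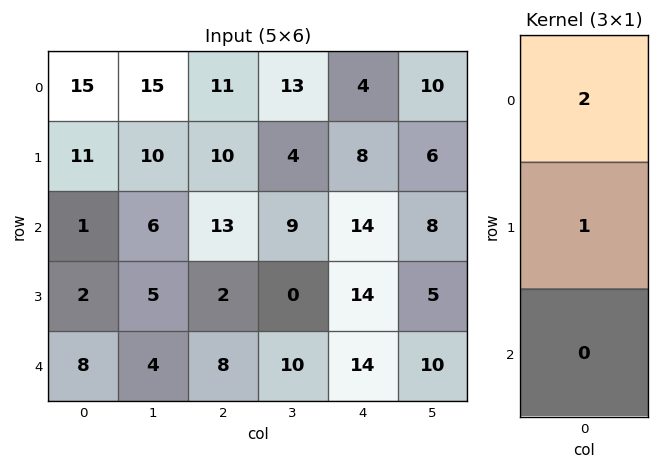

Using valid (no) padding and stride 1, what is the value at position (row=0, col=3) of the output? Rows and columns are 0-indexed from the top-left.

30

The receptive field on the input at this output position is [13 / 4 / 9]. Elementwise product with the kernel and sum: 13·2 + 4·1.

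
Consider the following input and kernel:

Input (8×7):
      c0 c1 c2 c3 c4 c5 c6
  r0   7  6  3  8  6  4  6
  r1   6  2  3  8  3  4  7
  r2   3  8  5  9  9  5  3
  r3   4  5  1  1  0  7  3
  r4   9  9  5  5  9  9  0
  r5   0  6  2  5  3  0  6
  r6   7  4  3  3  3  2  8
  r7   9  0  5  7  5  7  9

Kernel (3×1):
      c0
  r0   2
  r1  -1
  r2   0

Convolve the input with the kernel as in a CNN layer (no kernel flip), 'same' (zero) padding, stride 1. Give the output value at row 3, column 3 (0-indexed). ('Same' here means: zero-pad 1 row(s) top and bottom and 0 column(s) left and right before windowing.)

17

The receptive field on the zero-padded input at this output position is [9 / 1 / 5]. Elementwise product with the kernel and sum: 9·2 + 1·-1.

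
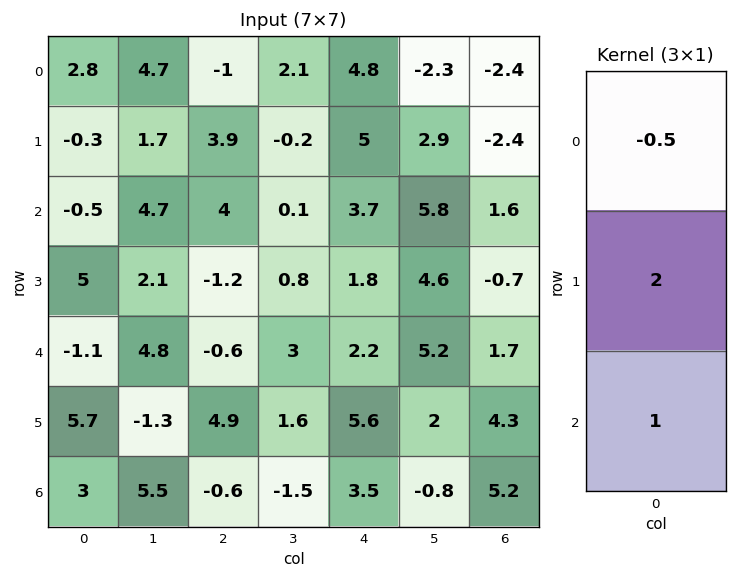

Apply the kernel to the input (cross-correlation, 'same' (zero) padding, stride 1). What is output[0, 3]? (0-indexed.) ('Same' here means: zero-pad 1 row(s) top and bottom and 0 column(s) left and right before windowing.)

4

The receptive field on the zero-padded input at this output position is [0 / 2.1 / -0.2]. Elementwise product with the kernel and sum: 0·-0.5 + 2.1·2 + -0.2·1.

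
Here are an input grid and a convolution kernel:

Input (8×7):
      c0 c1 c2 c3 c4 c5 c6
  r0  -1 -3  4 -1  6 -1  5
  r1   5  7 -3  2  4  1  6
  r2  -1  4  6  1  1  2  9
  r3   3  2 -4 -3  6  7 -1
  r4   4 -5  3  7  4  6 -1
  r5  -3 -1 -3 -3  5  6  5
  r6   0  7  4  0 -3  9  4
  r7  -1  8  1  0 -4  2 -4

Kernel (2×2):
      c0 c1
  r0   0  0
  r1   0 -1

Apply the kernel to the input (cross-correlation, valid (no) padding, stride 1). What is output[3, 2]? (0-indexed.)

-7

The receptive field on the input at this output position is [-4 -3 / 3 7]. Elementwise product with the kernel and sum: 7·-1.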